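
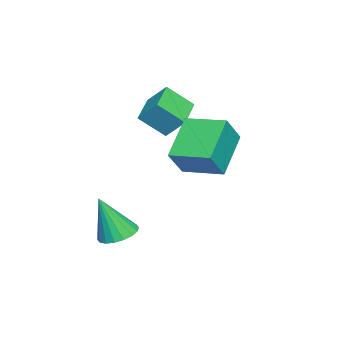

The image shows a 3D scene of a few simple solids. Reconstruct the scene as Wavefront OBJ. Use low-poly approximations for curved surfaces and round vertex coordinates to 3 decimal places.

v 2.908 2.843 -0.629
v 1.262 2.958 0.589
v 3.182 4.517 -0.418
v 1.536 4.633 0.8
v 3.724 2.567 0.5
v 2.078 2.683 1.718
v 3.998 4.242 0.711
v 2.352 4.357 1.929
v 3.796 0.658 -3.77
v 4.2 1.346 -3.579
v 4.044 0.002 -1.93
v 3.853 1.431 -3.502
v 3.496 1.363 -3.478
v 3.197 1.156 -3.512
v 3.018 0.85 -3.597
v 2.992 0.506 -3.716
v 3.126 0.192 -3.846
v 3.392 -0.029 -3.961
v 3.739 -0.115 -4.038
v 4.096 -0.047 -4.062
v 4.395 0.161 -4.028
v 4.574 0.467 -3.943
v 4.6 0.811 -3.824
v 4.466 1.125 -3.694
v -0.63 0.304 1.308
v -0.495 1.119 2.164
v -0.929 1.317 0.389
v -0.794 2.133 1.246
v 0.874 0.427 0.954
v 1.009 1.243 1.811
v 0.575 1.441 0.036
v 0.71 2.256 0.892
f 2 4 1
f 5 2 1
f 1 4 3
f 3 5 1
f 2 8 4
f 6 2 5
f 6 8 2
f 4 8 3
f 7 5 3
f 3 8 7
f 7 6 5
f 8 6 7
f 10 9 12
f 10 12 11
f 12 9 13
f 12 13 11
f 13 9 14
f 13 14 11
f 14 9 15
f 14 15 11
f 15 9 16
f 15 16 11
f 16 9 17
f 16 17 11
f 17 9 18
f 17 18 11
f 18 9 19
f 18 19 11
f 19 9 20
f 19 20 11
f 20 9 21
f 20 21 11
f 21 9 22
f 21 22 11
f 22 9 23
f 22 23 11
f 23 9 24
f 23 24 11
f 24 9 10
f 24 10 11
f 26 28 25
f 29 26 25
f 25 28 27
f 27 29 25
f 26 32 28
f 30 26 29
f 30 32 26
f 28 32 27
f 31 29 27
f 27 32 31
f 31 30 29
f 32 30 31



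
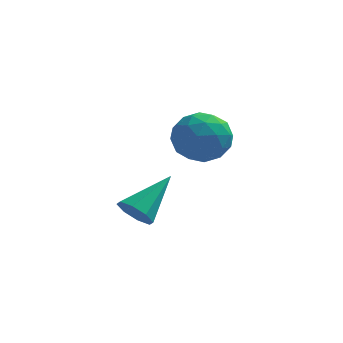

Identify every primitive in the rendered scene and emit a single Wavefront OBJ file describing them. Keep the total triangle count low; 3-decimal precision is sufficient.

v -2.793 2.761 2.002
v -2.073 3.649 1.643
v -1.347 1.491 1.757
v -0.627 2.379 1.398
v -0.982 2.32 2.541
v -1.876 3.105 2.693
v -1.544 2.035 0.707
v -2.438 2.82 0.859
v -1.301 3.201 0.843
v -0.954 3.377 1.977
v -2.466 1.763 1.423
v -2.119 1.939 2.557
v -2.56 3.316 1.844
v -0.86 1.824 1.556
v -1.069 1.789 2.228
v -0.646 2.311 2.017
v -2.444 2.996 2.461
v -2.021 3.519 2.25
v -1.38 2.738 2.778
v -1.399 1.621 1.15
v -0.976 2.144 0.939
v -2.774 2.829 1.383
v -2.351 3.351 1.172
v -2.04 2.402 0.622
v -1.683 3.575 1.163
v -0.833 2.829 1.019
v -1.372 2.626 0.613
v -1.897 3.088 0.702
v -1.479 3.679 1.829
v -0.629 2.932 1.685
v -0.838 2.898 2.357
v -1.363 3.359 2.446
v -1.025 3.415 1.359
v -2.791 2.208 1.715
v -1.941 1.461 1.571
v -2.057 1.781 0.954
v -2.582 2.242 1.043
v -2.587 2.311 2.381
v -1.737 1.565 2.237
v -1.523 2.052 2.698
v -2.048 2.514 2.787
v -2.395 1.725 2.041
v -3.395 -1.639 -0.076
v -2.711 -1.933 -0.308
v -2.385 -0.201 1.076
v -2.91 -1.502 -0.671
v -3.393 -1.152 -0.685
v -3.877 -1.086 -0.342
v -4.079 -1.345 0.157
v -3.88 -1.775 0.52
v -3.397 -2.125 0.534
v -2.912 -2.191 0.191
f 1 38 17
f 38 12 41
f 17 41 6
f 38 41 17
f 1 17 13
f 17 6 18
f 13 18 2
f 17 18 13
f 1 13 22
f 13 2 23
f 22 23 8
f 13 23 22
f 1 22 34
f 22 8 37
f 34 37 11
f 22 37 34
f 1 34 38
f 34 11 42
f 38 42 12
f 34 42 38
f 2 18 29
f 18 6 32
f 29 32 10
f 18 32 29
f 6 41 19
f 41 12 40
f 19 40 5
f 41 40 19
f 12 42 39
f 42 11 35
f 39 35 3
f 42 35 39
f 11 37 36
f 37 8 24
f 36 24 7
f 37 24 36
f 8 23 28
f 23 2 25
f 28 25 9
f 23 25 28
f 4 30 16
f 30 10 31
f 16 31 5
f 30 31 16
f 4 16 14
f 16 5 15
f 14 15 3
f 16 15 14
f 4 14 21
f 14 3 20
f 21 20 7
f 14 20 21
f 4 21 26
f 21 7 27
f 26 27 9
f 21 27 26
f 4 26 30
f 26 9 33
f 30 33 10
f 26 33 30
f 5 31 19
f 31 10 32
f 19 32 6
f 31 32 19
f 3 15 39
f 15 5 40
f 39 40 12
f 15 40 39
f 7 20 36
f 20 3 35
f 36 35 11
f 20 35 36
f 9 27 28
f 27 7 24
f 28 24 8
f 27 24 28
f 10 33 29
f 33 9 25
f 29 25 2
f 33 25 29
f 44 43 46
f 44 46 45
f 46 43 47
f 46 47 45
f 47 43 48
f 47 48 45
f 48 43 49
f 48 49 45
f 49 43 50
f 49 50 45
f 50 43 51
f 50 51 45
f 51 43 52
f 51 52 45
f 52 43 44
f 52 44 45



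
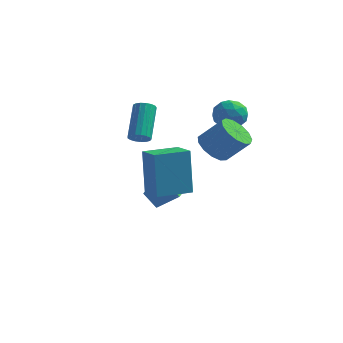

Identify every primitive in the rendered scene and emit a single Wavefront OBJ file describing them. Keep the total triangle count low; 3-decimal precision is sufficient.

v -0.388 -4.413 -1.182
v -0.637 -4.111 0.973
v -1.237 -3.725 -1.377
v -1.486 -3.424 0.778
v 0.626 -3.176 -1.238
v 0.377 -2.875 0.917
v -0.223 -2.489 -1.433
v -0.472 -2.187 0.722
v -0.072 1.877 0.922
v 0.738 1.961 1.023
v -0.078 0.879 1.797
v 0.732 0.963 1.898
v 0.222 1.544 2.172
v 0.226 2.161 1.632
v 0.434 0.679 1.188
v 0.438 1.296 0.648
v 1.05 1.22 1.187
v 0.92 1.755 1.795
v -0.26 1.085 1.025
v -0.39 1.62 1.633
v 0.333 2.006 0.896
v 0.327 0.834 1.924
v 0.027 1.175 2.086
v 0.503 1.224 2.145
v 0.033 2.124 1.253
v 0.508 2.173 1.313
v 0.206 1.928 1.988
v 0.152 0.667 1.507
v 0.627 0.716 1.567
v 0.157 1.616 0.675
v 0.633 1.665 0.734
v 0.454 0.912 0.832
v 0.993 1.62 1.051
v 0.99 1.034 1.566
v 0.815 0.867 1.149
v 0.817 1.23 0.831
v 0.916 1.935 1.409
v 0.913 1.348 1.923
v 0.613 1.69 2.085
v 0.615 2.052 1.767
v 1.1 1.5 1.506
v -0.253 1.492 0.897
v -0.256 0.905 1.411
v 0.045 0.788 1.053
v 0.047 1.15 0.735
v -0.33 1.806 1.254
v -0.333 1.22 1.769
v -0.157 1.61 1.989
v -0.155 1.973 1.671
v -0.44 1.34 1.314
v -2.495 0.116 -4.111
v -3.076 0.045 -3.337
v -2.84 2.003 -4.195
v -3.421 1.932 -3.421
v -1.519 0.328 -3.359
v -2.1 0.257 -2.585
v -1.864 2.215 -3.443
v -2.445 2.144 -2.669
v 0.669 -1.245 0.521
v 1.208 -1.741 0.091
v 2.191 -1.572 1.13
v 1.651 -1.075 1.559
v 1.289 -1.294 -0.058
v 2.272 -1.124 0.98
v 1.173 -0.83 -0.024
v 2.156 -0.661 1.015
v 0.896 -0.498 0.183
v 1.879 -0.329 1.222
v 0.548 -0.404 0.498
v 1.531 -0.234 1.536
v 0.237 -0.576 0.82
v 1.22 -0.406 1.858
v 0.064 -0.96 1.046
v 1.047 -0.791 2.085
v 0.083 -1.435 1.106
v 1.066 -1.266 2.145
v 0.287 -1.85 0.98
v 1.27 -1.68 2.019
v 0.613 -2.072 0.708
v 1.596 -1.902 1.747
v 0.956 -2.032 0.377
v 1.939 -1.862 1.415
v -3.635 0.867 -0.449
v -3.416 0.554 -0.096
v -3.765 1.86 1.281
v -3.985 2.173 0.929
v -3.226 0.692 -0.179
v -3.576 1.999 1.198
v -3.131 0.87 -0.324
v -3.48 2.177 1.053
v -3.15 1.048 -0.497
v -3.5 2.354 0.88
v -3.281 1.184 -0.66
v -3.631 2.49 0.718
v -3.493 1.247 -0.773
v -3.843 2.554 0.604
v -3.738 1.223 -0.813
v -4.087 2.53 0.564
v -3.959 1.118 -0.769
v -4.308 2.424 0.608
v -4.106 0.955 -0.651
v -4.455 2.261 0.726
v -4.145 0.772 -0.488
v -4.494 2.078 0.89
v -4.067 0.61 -0.315
v -4.417 1.917 1.062
v -3.891 0.508 -0.173
v -4.24 1.814 1.204
v -3.656 0.487 -0.094
v -4.005 1.794 1.283
f 2 4 1
f 5 2 1
f 1 4 3
f 3 5 1
f 2 8 4
f 6 2 5
f 6 8 2
f 4 8 3
f 7 5 3
f 3 8 7
f 7 6 5
f 8 6 7
f 9 46 25
f 46 20 49
f 25 49 14
f 46 49 25
f 9 25 21
f 25 14 26
f 21 26 10
f 25 26 21
f 9 21 30
f 21 10 31
f 30 31 16
f 21 31 30
f 9 30 42
f 30 16 45
f 42 45 19
f 30 45 42
f 9 42 46
f 42 19 50
f 46 50 20
f 42 50 46
f 10 26 37
f 26 14 40
f 37 40 18
f 26 40 37
f 14 49 27
f 49 20 48
f 27 48 13
f 49 48 27
f 20 50 47
f 50 19 43
f 47 43 11
f 50 43 47
f 19 45 44
f 45 16 32
f 44 32 15
f 45 32 44
f 16 31 36
f 31 10 33
f 36 33 17
f 31 33 36
f 12 38 24
f 38 18 39
f 24 39 13
f 38 39 24
f 12 24 22
f 24 13 23
f 22 23 11
f 24 23 22
f 12 22 29
f 22 11 28
f 29 28 15
f 22 28 29
f 12 29 34
f 29 15 35
f 34 35 17
f 29 35 34
f 12 34 38
f 34 17 41
f 38 41 18
f 34 41 38
f 13 39 27
f 39 18 40
f 27 40 14
f 39 40 27
f 11 23 47
f 23 13 48
f 47 48 20
f 23 48 47
f 15 28 44
f 28 11 43
f 44 43 19
f 28 43 44
f 17 35 36
f 35 15 32
f 36 32 16
f 35 32 36
f 18 41 37
f 41 17 33
f 37 33 10
f 41 33 37
f 52 54 51
f 55 52 51
f 51 54 53
f 53 55 51
f 52 58 54
f 56 52 55
f 56 58 52
f 54 58 53
f 57 55 53
f 53 58 57
f 57 56 55
f 58 56 57
f 60 59 63
f 60 63 61
f 61 63 64
f 61 64 62
f 63 59 65
f 63 65 64
f 64 65 66
f 64 66 62
f 65 59 67
f 65 67 66
f 66 67 68
f 66 68 62
f 67 59 69
f 67 69 68
f 68 69 70
f 68 70 62
f 69 59 71
f 69 71 70
f 70 71 72
f 70 72 62
f 71 59 73
f 71 73 72
f 72 73 74
f 72 74 62
f 73 59 75
f 73 75 74
f 74 75 76
f 74 76 62
f 75 59 77
f 75 77 76
f 76 77 78
f 76 78 62
f 77 59 79
f 77 79 78
f 78 79 80
f 78 80 62
f 79 59 81
f 79 81 80
f 80 81 82
f 80 82 62
f 81 59 60
f 81 60 82
f 82 60 61
f 82 61 62
f 84 83 87
f 84 87 85
f 85 87 88
f 85 88 86
f 87 83 89
f 87 89 88
f 88 89 90
f 88 90 86
f 89 83 91
f 89 91 90
f 90 91 92
f 90 92 86
f 91 83 93
f 91 93 92
f 92 93 94
f 92 94 86
f 93 83 95
f 93 95 94
f 94 95 96
f 94 96 86
f 95 83 97
f 95 97 96
f 96 97 98
f 96 98 86
f 97 83 99
f 97 99 98
f 98 99 100
f 98 100 86
f 99 83 101
f 99 101 100
f 100 101 102
f 100 102 86
f 101 83 103
f 101 103 102
f 102 103 104
f 102 104 86
f 103 83 105
f 103 105 104
f 104 105 106
f 104 106 86
f 105 83 107
f 105 107 106
f 106 107 108
f 106 108 86
f 107 83 109
f 107 109 108
f 108 109 110
f 108 110 86
f 109 83 84
f 109 84 110
f 110 84 85
f 110 85 86



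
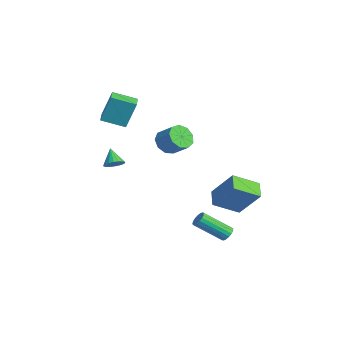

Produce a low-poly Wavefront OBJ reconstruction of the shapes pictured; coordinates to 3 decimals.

v 2.128 3.437 -3.624
v 2.412 3.132 -3.9
v 1.956 1.617 -2.692
v 1.672 1.923 -2.416
v 2.563 3.217 -3.735
v 2.107 1.703 -2.527
v 2.615 3.353 -3.545
v 2.158 1.839 -2.337
v 2.555 3.509 -3.373
v 2.098 1.994 -2.165
v 2.397 3.647 -3.259
v 1.941 2.133 -2.051
v 2.178 3.738 -3.228
v 1.721 2.224 -2.02
v 1.947 3.76 -3.288
v 1.491 2.246 -2.08
v 1.758 3.708 -3.425
v 1.301 2.193 -2.217
v 1.654 3.593 -3.607
v 1.197 2.079 -2.399
v 1.658 3.443 -3.794
v 1.201 1.929 -2.586
v 1.77 3.292 -3.941
v 1.314 1.778 -2.733
v 1.964 3.174 -4.016
v 1.508 1.66 -2.808
v 2.196 3.116 -4.001
v 1.739 1.602 -2.793
v -4.475 -1.637 3.316
v -4.374 -1.038 4.989
v -3.987 -0.331 2.819
v -3.886 0.268 4.492
v -3.354 -2.028 3.388
v -3.253 -1.429 5.061
v -2.866 -0.722 2.891
v -2.765 -0.123 4.564
v 1.194 2.831 -0.732
v 2.204 3.66 0.86
v 1.24 4.344 -1.549
v 2.25 5.173 0.043
v 2.17 2.547 -1.203
v 3.18 3.376 0.389
v 2.216 4.06 -2.02
v 3.226 4.889 -0.428
v -1.793 -1.709 0.666
v -1.34 -1.599 1.059
v -2.547 -1.711 1.534
v -1.421 -1.349 0.989
v -1.576 -1.171 0.855
v -1.774 -1.099 0.684
v -1.976 -1.149 0.509
v -2.141 -1.309 0.365
v -2.238 -1.548 0.28
v -2.246 -1.819 0.272
v -2.165 -2.069 0.342
v -2.01 -2.247 0.476
v -1.812 -2.318 0.648
v -1.61 -2.269 0.823
v -1.445 -2.109 0.967
v -1.349 -1.87 1.051
v -2.705 1.586 1.467
v -2.252 1.812 0.772
v -1.382 2.361 1.518
v -1.835 2.134 2.213
v -2.636 2.236 0.909
v -1.767 2.785 1.654
v -3.053 2.356 1.307
v -2.183 2.904 2.052
v -3.306 2.115 1.78
v -2.437 2.663 2.525
v -3.279 1.626 2.106
v -2.409 2.175 2.852
v -2.982 1.119 2.134
v -2.113 1.668 2.88
v -2.556 0.83 1.85
v -1.686 1.379 2.595
v -2.199 0.895 1.386
v -1.33 1.443 2.132
v -2.079 1.283 0.961
v -1.21 1.831 1.706
f 2 1 5
f 2 5 3
f 3 5 6
f 3 6 4
f 5 1 7
f 5 7 6
f 6 7 8
f 6 8 4
f 7 1 9
f 7 9 8
f 8 9 10
f 8 10 4
f 9 1 11
f 9 11 10
f 10 11 12
f 10 12 4
f 11 1 13
f 11 13 12
f 12 13 14
f 12 14 4
f 13 1 15
f 13 15 14
f 14 15 16
f 14 16 4
f 15 1 17
f 15 17 16
f 16 17 18
f 16 18 4
f 17 1 19
f 17 19 18
f 18 19 20
f 18 20 4
f 19 1 21
f 19 21 20
f 20 21 22
f 20 22 4
f 21 1 23
f 21 23 22
f 22 23 24
f 22 24 4
f 23 1 25
f 23 25 24
f 24 25 26
f 24 26 4
f 25 1 27
f 25 27 26
f 26 27 28
f 26 28 4
f 27 1 2
f 27 2 28
f 28 2 3
f 28 3 4
f 30 32 29
f 33 30 29
f 29 32 31
f 31 33 29
f 30 36 32
f 34 30 33
f 34 36 30
f 32 36 31
f 35 33 31
f 31 36 35
f 35 34 33
f 36 34 35
f 38 40 37
f 41 38 37
f 37 40 39
f 39 41 37
f 38 44 40
f 42 38 41
f 42 44 38
f 40 44 39
f 43 41 39
f 39 44 43
f 43 42 41
f 44 42 43
f 46 45 48
f 46 48 47
f 48 45 49
f 48 49 47
f 49 45 50
f 49 50 47
f 50 45 51
f 50 51 47
f 51 45 52
f 51 52 47
f 52 45 53
f 52 53 47
f 53 45 54
f 53 54 47
f 54 45 55
f 54 55 47
f 55 45 56
f 55 56 47
f 56 45 57
f 56 57 47
f 57 45 58
f 57 58 47
f 58 45 59
f 58 59 47
f 59 45 60
f 59 60 47
f 60 45 46
f 60 46 47
f 62 61 65
f 62 65 63
f 63 65 66
f 63 66 64
f 65 61 67
f 65 67 66
f 66 67 68
f 66 68 64
f 67 61 69
f 67 69 68
f 68 69 70
f 68 70 64
f 69 61 71
f 69 71 70
f 70 71 72
f 70 72 64
f 71 61 73
f 71 73 72
f 72 73 74
f 72 74 64
f 73 61 75
f 73 75 74
f 74 75 76
f 74 76 64
f 75 61 77
f 75 77 76
f 76 77 78
f 76 78 64
f 77 61 79
f 77 79 78
f 78 79 80
f 78 80 64
f 79 61 62
f 79 62 80
f 80 62 63
f 80 63 64



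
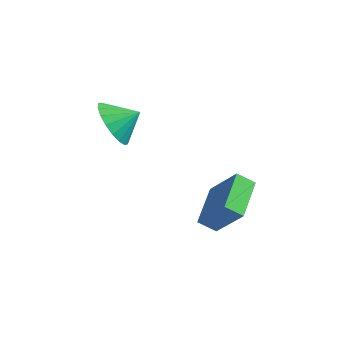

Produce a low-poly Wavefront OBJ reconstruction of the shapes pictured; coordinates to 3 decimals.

v 0.795 -0.616 -2.239
v 0.257 -1.004 -1.775
v 0.157 0.964 -1.658
v -0.381 0.575 -1.193
v 1.961 -0.635 -0.907
v 1.423 -1.024 -0.442
v 1.323 0.944 -0.325
v 0.785 0.556 0.139
v -2.617 -2.07 2.698
v -2.019 -2.009 1.862
v -1.923 -1.43 3.242
v -2.304 -1.654 1.809
v -2.652 -1.382 1.932
v -2.992 -1.246 2.207
v -3.259 -1.273 2.579
v -3.398 -1.458 2.975
v -3.383 -1.764 3.316
v -3.216 -2.131 3.534
v -2.93 -2.486 3.587
v -2.583 -2.758 3.463
v -2.242 -2.894 3.189
v -1.976 -2.867 2.816
v -1.836 -2.682 2.421
v -1.852 -2.376 2.08
f 2 4 1
f 5 2 1
f 1 4 3
f 3 5 1
f 2 8 4
f 6 2 5
f 6 8 2
f 4 8 3
f 7 5 3
f 3 8 7
f 7 6 5
f 8 6 7
f 10 9 12
f 10 12 11
f 12 9 13
f 12 13 11
f 13 9 14
f 13 14 11
f 14 9 15
f 14 15 11
f 15 9 16
f 15 16 11
f 16 9 17
f 16 17 11
f 17 9 18
f 17 18 11
f 18 9 19
f 18 19 11
f 19 9 20
f 19 20 11
f 20 9 21
f 20 21 11
f 21 9 22
f 21 22 11
f 22 9 23
f 22 23 11
f 23 9 24
f 23 24 11
f 24 9 10
f 24 10 11



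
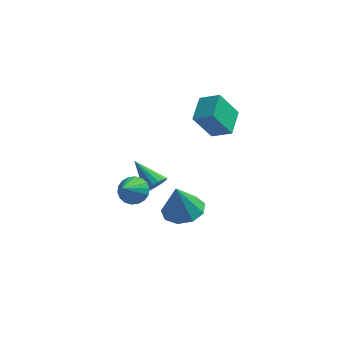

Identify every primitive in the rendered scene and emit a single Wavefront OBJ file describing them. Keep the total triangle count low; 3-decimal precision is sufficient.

v -1.731 1.2 -2.476
v -1.253 1.648 -2.293
v -2.909 2.08 -1.544
v -1.376 1.772 -2.568
v -1.581 1.766 -2.821
v -1.82 1.63 -2.994
v -2.039 1.396 -3.05
v -2.187 1.116 -2.973
v -2.231 0.856 -2.783
v -2.161 0.675 -2.522
v -1.992 0.613 -2.25
v -1.763 0.687 -2.031
v -1.527 0.877 -1.913
v -1.338 1.142 -1.924
v -1.239 1.42 -2.061
v 0.155 -2.585 -0.748
v 0.719 -3.434 -0.778
v -0.135 -2.835 0.908
v 1.122 -2.885 -0.625
v 1.072 -2.196 -0.529
v 0.593 -1.688 -0.536
v -0.091 -1.601 -0.643
v -0.66 -1.974 -0.798
v -0.848 -2.633 -0.93
v -0.566 -3.269 -0.977
v 0.053 -3.586 -0.917
v -2.306 -1.487 -0.657
v -1.968 -1.065 -0.11
v -2.614 -2.633 0.417
v -2.295 -0.962 -0.094
v -2.624 -0.964 -0.19
v -2.89 -1.069 -0.378
v -3.041 -1.258 -0.622
v -3.046 -1.491 -0.873
v -2.904 -1.724 -1.08
v -2.645 -1.91 -1.205
v -2.318 -2.012 -1.22
v -1.989 -2.011 -1.124
v -1.723 -1.905 -0.936
v -1.572 -1.717 -0.692
v -1.567 -1.483 -0.442
v -1.709 -1.25 -0.234
v -0.178 2.35 1.656
v 0.813 2.098 2.183
v -0.054 3.767 2.098
v 0.937 3.516 2.625
v 0.683 2.724 0.215
v 1.674 2.473 0.742
v 0.807 4.142 0.657
v 1.798 3.89 1.184
f 2 1 4
f 2 4 3
f 4 1 5
f 4 5 3
f 5 1 6
f 5 6 3
f 6 1 7
f 6 7 3
f 7 1 8
f 7 8 3
f 8 1 9
f 8 9 3
f 9 1 10
f 9 10 3
f 10 1 11
f 10 11 3
f 11 1 12
f 11 12 3
f 12 1 13
f 12 13 3
f 13 1 14
f 13 14 3
f 14 1 15
f 14 15 3
f 15 1 2
f 15 2 3
f 17 16 19
f 17 19 18
f 19 16 20
f 19 20 18
f 20 16 21
f 20 21 18
f 21 16 22
f 21 22 18
f 22 16 23
f 22 23 18
f 23 16 24
f 23 24 18
f 24 16 25
f 24 25 18
f 25 16 26
f 25 26 18
f 26 16 17
f 26 17 18
f 28 27 30
f 28 30 29
f 30 27 31
f 30 31 29
f 31 27 32
f 31 32 29
f 32 27 33
f 32 33 29
f 33 27 34
f 33 34 29
f 34 27 35
f 34 35 29
f 35 27 36
f 35 36 29
f 36 27 37
f 36 37 29
f 37 27 38
f 37 38 29
f 38 27 39
f 38 39 29
f 39 27 40
f 39 40 29
f 40 27 41
f 40 41 29
f 41 27 42
f 41 42 29
f 42 27 28
f 42 28 29
f 44 46 43
f 47 44 43
f 43 46 45
f 45 47 43
f 44 50 46
f 48 44 47
f 48 50 44
f 46 50 45
f 49 47 45
f 45 50 49
f 49 48 47
f 50 48 49



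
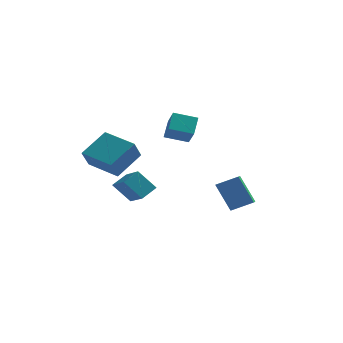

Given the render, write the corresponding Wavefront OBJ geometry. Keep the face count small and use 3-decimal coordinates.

v -3.835 1.919 -3.615
v -3.383 2.561 -3.175
v -3.03 1.98 -4.529
v -2.578 2.622 -4.089
v -3.002 0.878 -2.951
v -2.55 1.52 -2.511
v -2.197 0.939 -3.865
v -1.745 1.581 -3.425
v -2.155 -2.746 -1.158
v -2.256 -3.349 -0.329
v -3.596 -2.093 -0.858
v -3.696 -2.695 -0.029
v -1.484 -1.665 -0.291
v -1.584 -2.267 0.538
v -2.924 -1.011 0.009
v -3.025 -1.614 0.838
v 1.407 -0.318 -2.174
v 1.503 -1.066 -1.906
v 2.303 -0.042 -1.725
v 2.4 -0.789 -1.458
v 2.14 -0.671 -3.422
v 2.237 -1.418 -3.155
v 3.037 -0.394 -2.974
v 3.133 -1.142 -2.706
v -0.768 -0.772 0.483
v -0.775 -0.046 1.142
v 0.226 -0.5 0.194
v 0.219 0.225 0.853
v -0.379 -1.425 1.207
v -0.386 -0.7 1.866
v 0.615 -1.154 0.918
v 0.608 -0.428 1.577
f 2 4 1
f 5 2 1
f 1 4 3
f 3 5 1
f 2 8 4
f 6 2 5
f 6 8 2
f 4 8 3
f 7 5 3
f 3 8 7
f 7 6 5
f 8 6 7
f 10 12 9
f 13 10 9
f 9 12 11
f 11 13 9
f 10 16 12
f 14 10 13
f 14 16 10
f 12 16 11
f 15 13 11
f 11 16 15
f 15 14 13
f 16 14 15
f 18 20 17
f 21 18 17
f 17 20 19
f 19 21 17
f 18 24 20
f 22 18 21
f 22 24 18
f 20 24 19
f 23 21 19
f 19 24 23
f 23 22 21
f 24 22 23
f 26 28 25
f 29 26 25
f 25 28 27
f 27 29 25
f 26 32 28
f 30 26 29
f 30 32 26
f 28 32 27
f 31 29 27
f 27 32 31
f 31 30 29
f 32 30 31



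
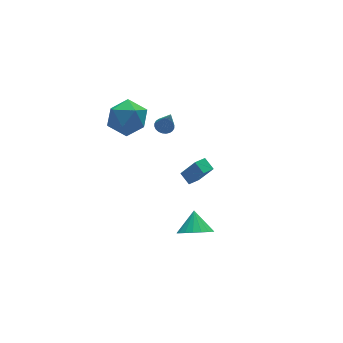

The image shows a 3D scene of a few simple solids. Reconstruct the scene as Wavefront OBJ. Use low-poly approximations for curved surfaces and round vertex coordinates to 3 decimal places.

v 1.333 3.283 -4.232
v 1.177 4.003 -3.809
v 2.085 3.553 -4.415
v 1.929 4.274 -3.992
v 1.891 2.626 -2.908
v 1.735 3.347 -2.485
v 2.643 2.897 -3.091
v 2.487 3.617 -2.668
v -0.363 -0.737 -4.165
v 0.576 -0.792 -4.502
v 0.023 0.177 -3.235
v 0.401 -0.466 -4.75
v 0.075 -0.194 -4.881
v -0.339 -0.029 -4.871
v -0.757 -0.005 -4.721
v -1.097 -0.126 -4.461
v -1.292 -0.367 -4.142
v -1.303 -0.682 -3.828
v -1.128 -1.008 -3.58
v -0.801 -1.28 -3.449
v -0.388 -1.445 -3.459
v 0.03 -1.469 -3.609
v 0.371 -1.348 -3.869
v 0.566 -1.107 -4.188
v -0.613 2.38 2.52
v -0.338 1.959 2.324
v -0.567 1.72 4
v -0.181 2.089 2.377
v -0.09 2.264 2.452
v -0.079 2.456 2.538
v -0.149 2.637 2.62
v -0.29 2.778 2.688
v -0.48 2.859 2.73
v -0.69 2.867 2.74
v -0.889 2.8 2.717
v -1.046 2.67 2.664
v -1.137 2.495 2.589
v -1.148 2.303 2.503
v -1.078 2.122 2.421
v -0.937 1.981 2.353
v -0.747 1.9 2.311
v -0.536 1.892 2.301
v -3.331 3.643 2.639
v -2.675 4.581 3.061
v -1.765 2.459 2.839
v -1.109 3.397 3.261
v -2.017 2.937 3.932
v -2.985 3.669 3.809
v -1.455 3.371 2.091
v -2.423 4.103 1.968
v -1.516 4.413 2.722
v -1.864 4.145 3.86
v -2.576 2.895 2.04
v -2.924 2.627 3.178
f 2 4 1
f 5 2 1
f 1 4 3
f 3 5 1
f 2 8 4
f 6 2 5
f 6 8 2
f 4 8 3
f 7 5 3
f 3 8 7
f 7 6 5
f 8 6 7
f 10 9 12
f 10 12 11
f 12 9 13
f 12 13 11
f 13 9 14
f 13 14 11
f 14 9 15
f 14 15 11
f 15 9 16
f 15 16 11
f 16 9 17
f 16 17 11
f 17 9 18
f 17 18 11
f 18 9 19
f 18 19 11
f 19 9 20
f 19 20 11
f 20 9 21
f 20 21 11
f 21 9 22
f 21 22 11
f 22 9 23
f 22 23 11
f 23 9 24
f 23 24 11
f 24 9 10
f 24 10 11
f 26 25 28
f 26 28 27
f 28 25 29
f 28 29 27
f 29 25 30
f 29 30 27
f 30 25 31
f 30 31 27
f 31 25 32
f 31 32 27
f 32 25 33
f 32 33 27
f 33 25 34
f 33 34 27
f 34 25 35
f 34 35 27
f 35 25 36
f 35 36 27
f 36 25 37
f 36 37 27
f 37 25 38
f 37 38 27
f 38 25 39
f 38 39 27
f 39 25 40
f 39 40 27
f 40 25 41
f 40 41 27
f 41 25 42
f 41 42 27
f 42 25 26
f 42 26 27
f 43 54 48
f 43 48 44
f 43 44 50
f 43 50 53
f 43 53 54
f 44 48 52
f 48 54 47
f 54 53 45
f 53 50 49
f 50 44 51
f 46 52 47
f 46 47 45
f 46 45 49
f 46 49 51
f 46 51 52
f 47 52 48
f 45 47 54
f 49 45 53
f 51 49 50
f 52 51 44



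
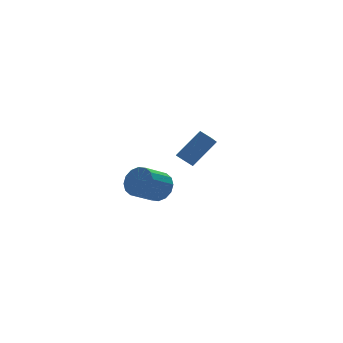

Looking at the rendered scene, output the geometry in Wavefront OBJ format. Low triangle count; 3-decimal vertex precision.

v -3.003 -1.644 2.464
v -2.672 -1.098 3.14
v -4.005 -1.39 4.031
v -4.337 -1.936 3.356
v -2.926 -0.804 2.856
v -4.259 -1.096 3.747
v -3.201 -0.735 2.467
v -4.534 -1.027 3.358
v -3.423 -0.91 2.077
v -4.756 -1.202 2.968
v -3.533 -1.281 1.791
v -4.866 -1.574 2.682
v -3.501 -1.75 1.686
v -4.834 -2.042 2.577
v -3.335 -2.19 1.789
v -4.668 -2.482 2.68
v -3.081 -2.484 2.073
v -4.414 -2.776 2.964
v -2.806 -2.553 2.462
v -4.139 -2.845 3.353
v -2.584 -2.378 2.852
v -3.917 -2.67 3.743
v -2.474 -2.006 3.138
v -3.807 -2.299 4.029
v -2.506 -1.538 3.243
v -3.839 -1.83 4.134
v 2.321 4.025 -0.108
v 1.52 3.233 0.741
v 1.997 4.704 0.22
v 1.196 3.912 1.068
v 3.844 4.048 1.352
v 3.043 3.256 2.2
v 3.52 4.727 1.679
v 2.719 3.935 2.528
f 2 1 5
f 2 5 3
f 3 5 6
f 3 6 4
f 5 1 7
f 5 7 6
f 6 7 8
f 6 8 4
f 7 1 9
f 7 9 8
f 8 9 10
f 8 10 4
f 9 1 11
f 9 11 10
f 10 11 12
f 10 12 4
f 11 1 13
f 11 13 12
f 12 13 14
f 12 14 4
f 13 1 15
f 13 15 14
f 14 15 16
f 14 16 4
f 15 1 17
f 15 17 16
f 16 17 18
f 16 18 4
f 17 1 19
f 17 19 18
f 18 19 20
f 18 20 4
f 19 1 21
f 19 21 20
f 20 21 22
f 20 22 4
f 21 1 23
f 21 23 22
f 22 23 24
f 22 24 4
f 23 1 25
f 23 25 24
f 24 25 26
f 24 26 4
f 25 1 2
f 25 2 26
f 26 2 3
f 26 3 4
f 28 30 27
f 31 28 27
f 27 30 29
f 29 31 27
f 28 34 30
f 32 28 31
f 32 34 28
f 30 34 29
f 33 31 29
f 29 34 33
f 33 32 31
f 34 32 33



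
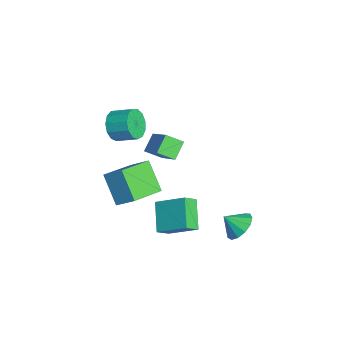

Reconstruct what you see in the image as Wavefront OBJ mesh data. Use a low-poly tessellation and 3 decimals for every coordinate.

v -3.456 -1.37 -0.547
v -3.65 -2.25 -0.048
v -1.794 -0.961 0.82
v -1.989 -1.84 1.319
v -2.751 -1.92 -1.239
v -2.946 -2.799 -0.74
v -1.09 -1.51 0.128
v -1.284 -2.39 0.627
v 1.592 1.265 -3.134
v 2.459 1.023 -3.147
v 1.388 0.495 -2.406
v 2.414 1.377 -2.786
v 2.109 1.695 -2.536
v 1.639 1.876 -2.475
v 1.155 1.864 -2.624
v 0.809 1.661 -2.935
v 0.712 1.333 -3.309
v 0.894 0.983 -3.628
v 1.298 0.723 -3.79
v 1.796 0.635 -3.744
v 2.228 0.747 -3.504
v 0.814 -2.733 -3.758
v -0.625 -2.594 -2.737
v 0.441 -2.082 -4.372
v -0.998 -1.942 -3.351
v 1.618 -1.378 -2.809
v 0.179 -1.238 -1.788
v 1.245 -0.726 -3.423
v -0.194 -0.587 -2.402
v -1.673 -4.427 -3.762
v -2.936 -4.89 -2.378
v -2.893 -2.877 -4.357
v -4.156 -3.34 -2.973
v -1.024 -3.58 -2.887
v -2.287 -4.043 -1.503
v -2.244 -2.03 -3.482
v -3.507 -2.493 -2.098
v -1.792 -4.368 2.608
v -1.166 -4.391 1.975
v -0.642 -3.414 2.46
v -1.268 -3.392 3.092
v -1.537 -4.103 1.797
v -1.012 -3.127 2.282
v -1.988 -3.9 1.876
v -1.463 -2.923 2.361
v -2.378 -3.845 2.188
v -1.853 -2.869 2.673
v -2.581 -3.957 2.632
v -2.056 -2.98 3.117
v -2.534 -4.199 3.069
v -2.009 -3.222 3.554
v -2.252 -4.495 3.359
v -1.727 -3.518 3.844
v -1.824 -4.75 3.411
v -1.299 -3.774 3.896
v -1.386 -4.885 3.207
v -0.861 -3.908 3.692
v -1.077 -4.855 2.813
v -0.552 -3.879 3.298
v -0.995 -4.671 2.354
v -0.47 -3.695 2.839
f 2 4 1
f 5 2 1
f 1 4 3
f 3 5 1
f 2 8 4
f 6 2 5
f 6 8 2
f 4 8 3
f 7 5 3
f 3 8 7
f 7 6 5
f 8 6 7
f 10 9 12
f 10 12 11
f 12 9 13
f 12 13 11
f 13 9 14
f 13 14 11
f 14 9 15
f 14 15 11
f 15 9 16
f 15 16 11
f 16 9 17
f 16 17 11
f 17 9 18
f 17 18 11
f 18 9 19
f 18 19 11
f 19 9 20
f 19 20 11
f 20 9 21
f 20 21 11
f 21 9 10
f 21 10 11
f 23 25 22
f 26 23 22
f 22 25 24
f 24 26 22
f 23 29 25
f 27 23 26
f 27 29 23
f 25 29 24
f 28 26 24
f 24 29 28
f 28 27 26
f 29 27 28
f 31 33 30
f 34 31 30
f 30 33 32
f 32 34 30
f 31 37 33
f 35 31 34
f 35 37 31
f 33 37 32
f 36 34 32
f 32 37 36
f 36 35 34
f 37 35 36
f 39 38 42
f 39 42 40
f 40 42 43
f 40 43 41
f 42 38 44
f 42 44 43
f 43 44 45
f 43 45 41
f 44 38 46
f 44 46 45
f 45 46 47
f 45 47 41
f 46 38 48
f 46 48 47
f 47 48 49
f 47 49 41
f 48 38 50
f 48 50 49
f 49 50 51
f 49 51 41
f 50 38 52
f 50 52 51
f 51 52 53
f 51 53 41
f 52 38 54
f 52 54 53
f 53 54 55
f 53 55 41
f 54 38 56
f 54 56 55
f 55 56 57
f 55 57 41
f 56 38 58
f 56 58 57
f 57 58 59
f 57 59 41
f 58 38 60
f 58 60 59
f 59 60 61
f 59 61 41
f 60 38 39
f 60 39 61
f 61 39 40
f 61 40 41



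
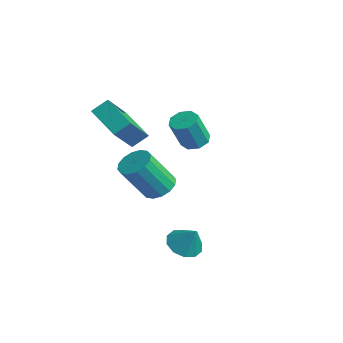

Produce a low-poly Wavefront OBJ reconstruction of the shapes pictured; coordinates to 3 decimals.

v -1.213 4.232 1.014
v -0.547 4.044 0.855
v -0.381 3.321 2.407
v -1.047 3.508 2.566
v -0.575 4.534 1.087
v -0.409 3.811 2.638
v -0.977 4.848 1.276
v -0.81 4.125 2.828
v -1.517 4.8 1.312
v -1.35 4.077 2.863
v -1.879 4.419 1.173
v -1.713 3.696 2.725
v -1.851 3.929 0.942
v -1.685 3.206 2.493
v -1.45 3.615 0.752
v -1.283 2.892 2.304
v -0.91 3.663 0.717
v -0.743 2.94 2.268
v 0.146 1.599 -0.553
v 0.649 1.009 -0.901
v 0.518 -0.169 0.905
v 0.014 0.421 1.253
v 0.923 1.288 -0.699
v 0.792 0.11 1.107
v 0.989 1.65 -0.458
v 0.857 0.472 1.348
v 0.828 1.999 -0.242
v 0.697 0.821 1.563
v 0.485 2.24 -0.11
v 0.354 1.062 1.696
v 0.051 2.31 -0.096
v -0.08 1.131 1.71
v -0.358 2.189 -0.205
v -0.489 1.011 1.601
v -0.632 1.91 -0.407
v -0.763 0.732 1.399
v -0.697 1.548 -0.648
v -0.829 0.37 1.158
v -0.537 1.199 -0.863
v -0.668 0.021 0.942
v -0.194 0.958 -0.996
v -0.325 -0.22 0.81
v 0.24 0.889 -1.01
v 0.109 -0.29 0.796
v -1.666 -0.757 3.964
v -1.51 -0.014 4.535
v -2.41 0.53 2.494
v -2.254 1.272 3.066
v 0.054 -0.572 3.254
v 0.21 0.17 3.826
v -0.69 0.714 1.785
v -0.534 1.457 2.356
v 3.368 0.992 -2.281
v 4.08 1.107 -2.749
v 4.032 1.208 -1.219
v 3.841 1.578 -2.696
v 3.421 1.826 -2.484
v 2.981 1.755 -2.194
v 2.689 1.392 -1.938
v 2.656 0.877 -1.812
v 2.896 0.405 -1.866
v 3.316 0.158 -2.078
v 3.756 0.229 -2.367
v 4.048 0.591 -2.624
f 2 1 5
f 2 5 3
f 3 5 6
f 3 6 4
f 5 1 7
f 5 7 6
f 6 7 8
f 6 8 4
f 7 1 9
f 7 9 8
f 8 9 10
f 8 10 4
f 9 1 11
f 9 11 10
f 10 11 12
f 10 12 4
f 11 1 13
f 11 13 12
f 12 13 14
f 12 14 4
f 13 1 15
f 13 15 14
f 14 15 16
f 14 16 4
f 15 1 17
f 15 17 16
f 16 17 18
f 16 18 4
f 17 1 2
f 17 2 18
f 18 2 3
f 18 3 4
f 20 19 23
f 20 23 21
f 21 23 24
f 21 24 22
f 23 19 25
f 23 25 24
f 24 25 26
f 24 26 22
f 25 19 27
f 25 27 26
f 26 27 28
f 26 28 22
f 27 19 29
f 27 29 28
f 28 29 30
f 28 30 22
f 29 19 31
f 29 31 30
f 30 31 32
f 30 32 22
f 31 19 33
f 31 33 32
f 32 33 34
f 32 34 22
f 33 19 35
f 33 35 34
f 34 35 36
f 34 36 22
f 35 19 37
f 35 37 36
f 36 37 38
f 36 38 22
f 37 19 39
f 37 39 38
f 38 39 40
f 38 40 22
f 39 19 41
f 39 41 40
f 40 41 42
f 40 42 22
f 41 19 43
f 41 43 42
f 42 43 44
f 42 44 22
f 43 19 20
f 43 20 44
f 44 20 21
f 44 21 22
f 46 48 45
f 49 46 45
f 45 48 47
f 47 49 45
f 46 52 48
f 50 46 49
f 50 52 46
f 48 52 47
f 51 49 47
f 47 52 51
f 51 50 49
f 52 50 51
f 54 53 56
f 54 56 55
f 56 53 57
f 56 57 55
f 57 53 58
f 57 58 55
f 58 53 59
f 58 59 55
f 59 53 60
f 59 60 55
f 60 53 61
f 60 61 55
f 61 53 62
f 61 62 55
f 62 53 63
f 62 63 55
f 63 53 64
f 63 64 55
f 64 53 54
f 64 54 55



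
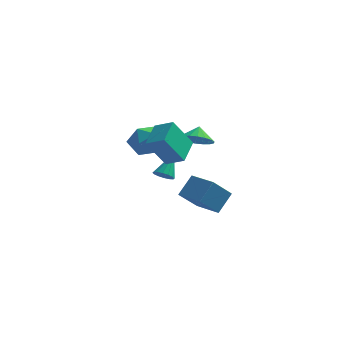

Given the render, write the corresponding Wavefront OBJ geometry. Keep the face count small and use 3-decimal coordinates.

v 1.491 2.245 -4.777
v 0.618 1.143 -3.369
v 0.043 3.238 -4.897
v -0.83 2.136 -3.488
v 2.07 3.224 -3.652
v 1.197 2.122 -2.243
v 0.622 4.217 -3.771
v -0.251 3.115 -2.363
v -1.156 -0.309 -0.726
v -0.579 -0.589 -0.623
v -0.804 0.869 0.506
v -0.522 -0.358 -0.86
v -0.636 -0.114 -1.062
v -0.888 0.079 -1.173
v -1.213 0.167 -1.165
v -1.522 0.128 -1.038
v -1.734 -0.029 -0.828
v -1.79 -0.26 -0.591
v -1.677 -0.505 -0.389
v -1.424 -0.697 -0.278
v -1.1 -0.785 -0.286
v -0.79 -0.746 -0.413
v -1.432 -3.499 3.305
v -0.353 -3.792 3.818
v -1.286 -1.897 3.914
v -0.207 -2.19 4.427
v -0.453 -2.93 1.573
v 0.626 -3.223 2.086
v -0.307 -1.328 2.182
v 0.772 -1.621 2.695
v 0.513 0.571 1.824
v 1.542 0.542 1.802
v 0.547 1.229 2.576
v 1.444 0.881 1.51
v 1.161 1.159 1.28
v 0.749 1.32 1.158
v 0.291 1.333 1.167
v -0.123 1.195 1.307
v -0.411 0.933 1.549
v -0.516 0.6 1.845
v -0.418 0.261 2.138
v -0.135 -0.017 2.368
v 0.277 -0.178 2.49
v 0.735 -0.191 2.48
v 1.149 -0.053 2.341
v 1.437 0.209 2.099
v -2.916 0.484 2.195
v -2 0.825 1.597
v -2.3 -1.265 2.143
v -1.384 -0.924 1.545
v -1.496 -0.62 2.644
v -1.876 0.46 2.677
v -2.424 -0.9 1.063
v -2.804 0.18 1.096
v -1.695 -0.031 0.898
v -1.122 0.142 1.875
v -3.178 -0.582 1.865
v -2.605 -0.409 2.842
f 2 4 1
f 5 2 1
f 1 4 3
f 3 5 1
f 2 8 4
f 6 2 5
f 6 8 2
f 4 8 3
f 7 5 3
f 3 8 7
f 7 6 5
f 8 6 7
f 10 9 12
f 10 12 11
f 12 9 13
f 12 13 11
f 13 9 14
f 13 14 11
f 14 9 15
f 14 15 11
f 15 9 16
f 15 16 11
f 16 9 17
f 16 17 11
f 17 9 18
f 17 18 11
f 18 9 19
f 18 19 11
f 19 9 20
f 19 20 11
f 20 9 21
f 20 21 11
f 21 9 22
f 21 22 11
f 22 9 10
f 22 10 11
f 24 26 23
f 27 24 23
f 23 26 25
f 25 27 23
f 24 30 26
f 28 24 27
f 28 30 24
f 26 30 25
f 29 27 25
f 25 30 29
f 29 28 27
f 30 28 29
f 32 31 34
f 32 34 33
f 34 31 35
f 34 35 33
f 35 31 36
f 35 36 33
f 36 31 37
f 36 37 33
f 37 31 38
f 37 38 33
f 38 31 39
f 38 39 33
f 39 31 40
f 39 40 33
f 40 31 41
f 40 41 33
f 41 31 42
f 41 42 33
f 42 31 43
f 42 43 33
f 43 31 44
f 43 44 33
f 44 31 45
f 44 45 33
f 45 31 46
f 45 46 33
f 46 31 32
f 46 32 33
f 47 58 52
f 47 52 48
f 47 48 54
f 47 54 57
f 47 57 58
f 48 52 56
f 52 58 51
f 58 57 49
f 57 54 53
f 54 48 55
f 50 56 51
f 50 51 49
f 50 49 53
f 50 53 55
f 50 55 56
f 51 56 52
f 49 51 58
f 53 49 57
f 55 53 54
f 56 55 48



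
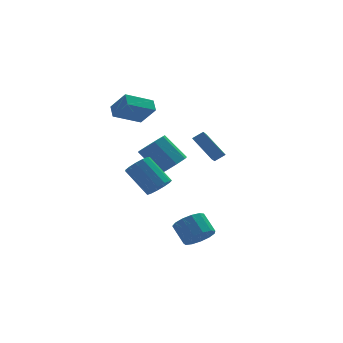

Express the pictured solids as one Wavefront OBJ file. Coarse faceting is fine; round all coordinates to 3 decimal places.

v -2.68 3.852 3.492
v -2.015 3.028 4.758
v -2.535 4.672 3.95
v -1.871 3.848 5.216
v -0.829 4.012 2.624
v -0.165 3.188 3.89
v -0.685 4.832 3.082
v -0.02 4.008 4.348
v 0.687 2.452 -0.64
v 1.245 1.926 0.091
v 0.232 3.023 1.652
v -0.327 3.548 0.92
v 1.613 2.609 -0.149
v 0.599 3.705 1.412
v 1.438 3.199 -0.677
v 0.424 4.295 0.884
v 0.823 3.352 -1.184
v -0.191 4.448 0.377
v 0.128 2.977 -1.372
v -0.885 4.074 0.189
v -0.239 2.295 -1.132
v -1.253 3.391 0.429
v -0.064 1.705 -0.604
v -1.078 2.801 0.957
v 0.551 1.552 -0.097
v -0.463 2.648 1.464
v 2.604 3.691 0.638
v 1.764 2.107 1.651
v 3.293 3.619 1.096
v 2.452 2.034 2.109
v 3.368 2.426 -0.709
v 2.527 0.841 0.304
v 4.056 2.353 -0.251
v 3.216 0.769 0.762
v -2.223 -2.901 0.492
v -1.697 -3.232 1.116
v -2.532 -1.85 2.551
v -3.057 -1.519 1.928
v -1.446 -2.86 0.905
v -2.281 -1.478 2.34
v -1.442 -2.502 0.562
v -2.276 -1.12 1.997
v -1.685 -2.27 0.198
v -2.52 -0.888 1.633
v -2.099 -2.238 -0.073
v -2.934 -0.857 1.362
v -2.552 -2.417 -0.165
v -3.387 -1.036 1.27
v -2.901 -2.75 -0.048
v -3.736 -1.368 1.388
v -3.034 -3.13 0.241
v -3.869 -1.748 1.676
v -2.91 -3.438 0.61
v -3.745 -2.056 2.045
v -2.567 -3.575 0.941
v -3.402 -2.193 2.376
v -2.115 -3.498 1.13
v -2.95 -2.116 2.565
v 0.142 -3.226 -3.936
v 0.957 -2.713 -4.328
v 0.693 -1.58 -3.397
v -0.122 -2.094 -3.004
v 0.493 -2.557 -4.65
v 0.228 -1.424 -3.719
v -0.082 -2.613 -4.745
v -0.347 -1.481 -3.814
v -0.586 -2.864 -4.583
v -0.851 -1.732 -3.652
v -0.859 -3.23 -4.216
v -1.124 -2.098 -3.284
v -0.814 -3.595 -3.759
v -1.079 -2.462 -2.828
v -0.465 -3.843 -3.359
v -0.73 -2.71 -2.428
v 0.077 -3.895 -3.141
v -0.188 -2.762 -2.21
v 0.639 -3.734 -3.176
v 0.374 -2.602 -2.245
v 1.044 -3.413 -3.452
v 0.779 -2.28 -2.521
v 1.163 -3.032 -3.882
v 0.898 -1.9 -2.95
f 2 4 1
f 5 2 1
f 1 4 3
f 3 5 1
f 2 8 4
f 6 2 5
f 6 8 2
f 4 8 3
f 7 5 3
f 3 8 7
f 7 6 5
f 8 6 7
f 10 9 13
f 10 13 11
f 11 13 14
f 11 14 12
f 13 9 15
f 13 15 14
f 14 15 16
f 14 16 12
f 15 9 17
f 15 17 16
f 16 17 18
f 16 18 12
f 17 9 19
f 17 19 18
f 18 19 20
f 18 20 12
f 19 9 21
f 19 21 20
f 20 21 22
f 20 22 12
f 21 9 23
f 21 23 22
f 22 23 24
f 22 24 12
f 23 9 25
f 23 25 24
f 24 25 26
f 24 26 12
f 25 9 10
f 25 10 26
f 26 10 11
f 26 11 12
f 28 30 27
f 31 28 27
f 27 30 29
f 29 31 27
f 28 34 30
f 32 28 31
f 32 34 28
f 30 34 29
f 33 31 29
f 29 34 33
f 33 32 31
f 34 32 33
f 36 35 39
f 36 39 37
f 37 39 40
f 37 40 38
f 39 35 41
f 39 41 40
f 40 41 42
f 40 42 38
f 41 35 43
f 41 43 42
f 42 43 44
f 42 44 38
f 43 35 45
f 43 45 44
f 44 45 46
f 44 46 38
f 45 35 47
f 45 47 46
f 46 47 48
f 46 48 38
f 47 35 49
f 47 49 48
f 48 49 50
f 48 50 38
f 49 35 51
f 49 51 50
f 50 51 52
f 50 52 38
f 51 35 53
f 51 53 52
f 52 53 54
f 52 54 38
f 53 35 55
f 53 55 54
f 54 55 56
f 54 56 38
f 55 35 57
f 55 57 56
f 56 57 58
f 56 58 38
f 57 35 36
f 57 36 58
f 58 36 37
f 58 37 38
f 60 59 63
f 60 63 61
f 61 63 64
f 61 64 62
f 63 59 65
f 63 65 64
f 64 65 66
f 64 66 62
f 65 59 67
f 65 67 66
f 66 67 68
f 66 68 62
f 67 59 69
f 67 69 68
f 68 69 70
f 68 70 62
f 69 59 71
f 69 71 70
f 70 71 72
f 70 72 62
f 71 59 73
f 71 73 72
f 72 73 74
f 72 74 62
f 73 59 75
f 73 75 74
f 74 75 76
f 74 76 62
f 75 59 77
f 75 77 76
f 76 77 78
f 76 78 62
f 77 59 79
f 77 79 78
f 78 79 80
f 78 80 62
f 79 59 81
f 79 81 80
f 80 81 82
f 80 82 62
f 81 59 60
f 81 60 82
f 82 60 61
f 82 61 62



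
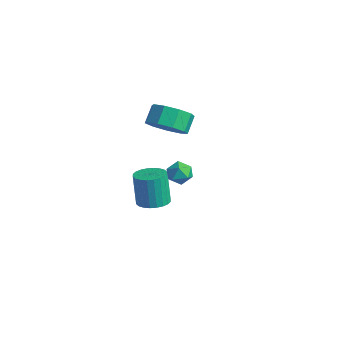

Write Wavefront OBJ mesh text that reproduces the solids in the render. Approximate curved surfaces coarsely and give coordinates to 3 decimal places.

v -2.872 2.074 1.519
v -1.886 2.415 1.71
v -2.263 3.087 2.452
v -3.248 2.746 2.261
v -2.192 2.817 1.19
v -2.568 3.49 1.932
v -2.815 2.872 0.824
v -3.192 3.545 1.566
v -3.465 2.553 0.783
v -3.842 3.226 1.526
v -3.838 2.01 1.087
v -4.214 2.683 1.829
v -3.758 1.497 1.592
v -4.134 2.169 2.335
v -3.264 1.253 2.064
v -3.64 1.926 2.806
v -2.586 1.394 2.28
v -2.962 2.066 3.022
v -2.042 1.852 2.14
v -2.418 2.525 2.882
v 3.072 -0.787 3.091
v 3.377 -1.262 3.415
v 2.143 -1.238 3.305
v 2.448 -1.713 3.629
v 2.439 -1.108 3.871
v 3.013 -0.829 3.739
v 2.507 -1.671 2.981
v 3.081 -1.392 2.849
v 3.028 -1.809 3.348
v 2.986 -1.461 3.897
v 2.534 -1.039 2.823
v 2.492 -0.691 3.372
v -1.482 0.348 -2.08
v -0.942 -0.232 -1.915
v -1.338 -0.129 -0.255
v -1.878 0.452 -0.42
v -0.764 0.027 -1.889
v -1.16 0.13 -0.228
v -0.694 0.335 -1.891
v -1.09 0.438 -0.231
v -0.745 0.646 -1.923
v -1.141 0.749 -0.263
v -0.908 0.911 -1.978
v -1.304 1.014 -0.318
v -1.158 1.09 -2.049
v -1.554 1.193 -0.389
v -1.458 1.157 -2.125
v -1.854 1.26 -0.464
v -1.761 1.1 -2.193
v -2.157 1.203 -0.533
v -2.022 0.929 -2.245
v -2.418 1.032 -0.585
v -2.2 0.67 -2.272
v -2.596 0.773 -0.611
v -2.27 0.362 -2.269
v -2.666 0.465 -0.609
v -2.219 0.051 -2.237
v -2.615 0.154 -0.577
v -2.056 -0.214 -2.182
v -2.452 -0.111 -0.522
v -1.806 -0.393 -2.111
v -2.202 -0.29 -0.451
v -1.506 -0.46 -2.036
v -1.902 -0.357 -0.375
v -1.203 -0.403 -1.967
v -1.599 -0.3 -0.307
f 2 1 5
f 2 5 3
f 3 5 6
f 3 6 4
f 5 1 7
f 5 7 6
f 6 7 8
f 6 8 4
f 7 1 9
f 7 9 8
f 8 9 10
f 8 10 4
f 9 1 11
f 9 11 10
f 10 11 12
f 10 12 4
f 11 1 13
f 11 13 12
f 12 13 14
f 12 14 4
f 13 1 15
f 13 15 14
f 14 15 16
f 14 16 4
f 15 1 17
f 15 17 16
f 16 17 18
f 16 18 4
f 17 1 19
f 17 19 18
f 18 19 20
f 18 20 4
f 19 1 2
f 19 2 20
f 20 2 3
f 20 3 4
f 21 32 26
f 21 26 22
f 21 22 28
f 21 28 31
f 21 31 32
f 22 26 30
f 26 32 25
f 32 31 23
f 31 28 27
f 28 22 29
f 24 30 25
f 24 25 23
f 24 23 27
f 24 27 29
f 24 29 30
f 25 30 26
f 23 25 32
f 27 23 31
f 29 27 28
f 30 29 22
f 34 33 37
f 34 37 35
f 35 37 38
f 35 38 36
f 37 33 39
f 37 39 38
f 38 39 40
f 38 40 36
f 39 33 41
f 39 41 40
f 40 41 42
f 40 42 36
f 41 33 43
f 41 43 42
f 42 43 44
f 42 44 36
f 43 33 45
f 43 45 44
f 44 45 46
f 44 46 36
f 45 33 47
f 45 47 46
f 46 47 48
f 46 48 36
f 47 33 49
f 47 49 48
f 48 49 50
f 48 50 36
f 49 33 51
f 49 51 50
f 50 51 52
f 50 52 36
f 51 33 53
f 51 53 52
f 52 53 54
f 52 54 36
f 53 33 55
f 53 55 54
f 54 55 56
f 54 56 36
f 55 33 57
f 55 57 56
f 56 57 58
f 56 58 36
f 57 33 59
f 57 59 58
f 58 59 60
f 58 60 36
f 59 33 61
f 59 61 60
f 60 61 62
f 60 62 36
f 61 33 63
f 61 63 62
f 62 63 64
f 62 64 36
f 63 33 65
f 63 65 64
f 64 65 66
f 64 66 36
f 65 33 34
f 65 34 66
f 66 34 35
f 66 35 36



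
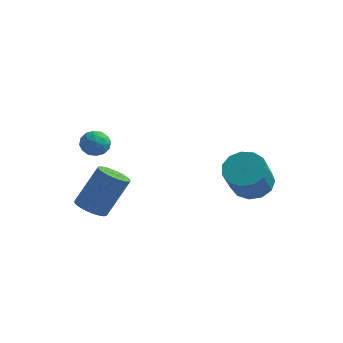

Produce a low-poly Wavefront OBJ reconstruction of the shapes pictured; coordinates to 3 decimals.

v -3.497 -1.396 3.125
v -3.085 -0.929 2.869
v -3.035 -2.151 2.491
v -2.623 -1.684 2.235
v -2.554 -1.88 2.875
v -2.839 -1.413 3.267
v -3.281 -1.667 2.093
v -3.566 -1.2 2.485
v -2.952 -1.097 2.231
v -2.502 -1.228 2.715
v -3.618 -1.852 2.645
v -3.168 -1.983 3.129
v -3.331 -1.096 3.053
v -2.789 -1.984 2.307
v -2.748 -2.099 2.683
v -2.506 -1.824 2.533
v -3.187 -1.381 3.287
v -2.945 -1.106 3.136
v -2.633 -1.665 3.14
v -3.175 -1.974 2.224
v -2.933 -1.699 2.073
v -3.614 -1.256 2.827
v -3.372 -0.981 2.677
v -3.487 -1.415 2.22
v -3.011 -0.92 2.528
v -2.74 -1.364 2.155
v -3.126 -1.354 2.071
v -3.294 -1.08 2.302
v -2.747 -0.998 2.812
v -2.476 -1.441 2.439
v -2.435 -1.556 2.815
v -2.602 -1.282 3.045
v -2.668 -1.096 2.437
v -3.644 -1.639 2.921
v -3.373 -2.082 2.548
v -3.518 -1.798 2.315
v -3.685 -1.524 2.545
v -3.38 -1.716 3.205
v -3.109 -2.16 2.832
v -2.826 -2 3.058
v -2.994 -1.726 3.289
v -3.452 -1.984 2.923
v -2.969 -2.336 -0.687
v -2.384 -2.06 -1.067
v -1.686 -1.208 0.627
v -2.271 -1.484 1.007
v -2.578 -1.843 -1.096
v -1.881 -0.991 0.598
v -2.832 -1.701 -1.062
v -2.134 -0.849 0.631
v -3.107 -1.656 -0.972
v -2.409 -0.804 0.722
v -3.36 -1.714 -0.838
v -2.663 -0.863 0.856
v -3.554 -1.867 -0.681
v -2.857 -1.016 1.012
v -3.659 -2.092 -0.525
v -2.962 -1.24 1.168
v -3.659 -2.353 -0.394
v -2.961 -1.501 1.3
v -3.554 -2.612 -0.307
v -2.856 -1.76 1.387
v -3.359 -2.829 -0.278
v -2.662 -1.977 1.416
v -3.106 -2.971 -0.311
v -2.408 -2.119 1.382
v -2.831 -3.016 -0.402
v -2.133 -2.164 1.292
v -2.577 -2.957 -0.536
v -1.88 -2.106 1.158
v -2.383 -2.804 -0.692
v -1.686 -1.953 1.001
v -2.278 -2.58 -0.848
v -1.581 -1.728 0.845
v -2.279 -2.319 -0.98
v -1.581 -1.467 0.714
v 2.088 3.09 -1.193
v 2.734 3.669 -0.758
v 2.737 2.549 0.728
v 2.092 1.97 0.293
v 2.24 3.855 -0.616
v 2.243 2.735 0.869
v 1.698 3.798 -0.658
v 1.701 2.679 0.828
v 1.28 3.517 -0.869
v 1.283 2.397 0.616
v 1.119 3.1 -1.183
v 1.122 1.98 0.302
v 1.265 2.679 -1.5
v 1.268 1.56 -0.015
v 1.673 2.389 -1.72
v 1.676 1.27 -0.234
v 2.213 2.322 -1.772
v 2.216 1.202 -0.287
v 2.713 2.498 -1.64
v 2.716 1.378 -0.155
v 3.015 2.862 -1.366
v 3.018 1.742 0.119
v 3.023 3.299 -1.037
v 3.026 2.179 0.448
f 1 38 17
f 38 12 41
f 17 41 6
f 38 41 17
f 1 17 13
f 17 6 18
f 13 18 2
f 17 18 13
f 1 13 22
f 13 2 23
f 22 23 8
f 13 23 22
f 1 22 34
f 22 8 37
f 34 37 11
f 22 37 34
f 1 34 38
f 34 11 42
f 38 42 12
f 34 42 38
f 2 18 29
f 18 6 32
f 29 32 10
f 18 32 29
f 6 41 19
f 41 12 40
f 19 40 5
f 41 40 19
f 12 42 39
f 42 11 35
f 39 35 3
f 42 35 39
f 11 37 36
f 37 8 24
f 36 24 7
f 37 24 36
f 8 23 28
f 23 2 25
f 28 25 9
f 23 25 28
f 4 30 16
f 30 10 31
f 16 31 5
f 30 31 16
f 4 16 14
f 16 5 15
f 14 15 3
f 16 15 14
f 4 14 21
f 14 3 20
f 21 20 7
f 14 20 21
f 4 21 26
f 21 7 27
f 26 27 9
f 21 27 26
f 4 26 30
f 26 9 33
f 30 33 10
f 26 33 30
f 5 31 19
f 31 10 32
f 19 32 6
f 31 32 19
f 3 15 39
f 15 5 40
f 39 40 12
f 15 40 39
f 7 20 36
f 20 3 35
f 36 35 11
f 20 35 36
f 9 27 28
f 27 7 24
f 28 24 8
f 27 24 28
f 10 33 29
f 33 9 25
f 29 25 2
f 33 25 29
f 44 43 47
f 44 47 45
f 45 47 48
f 45 48 46
f 47 43 49
f 47 49 48
f 48 49 50
f 48 50 46
f 49 43 51
f 49 51 50
f 50 51 52
f 50 52 46
f 51 43 53
f 51 53 52
f 52 53 54
f 52 54 46
f 53 43 55
f 53 55 54
f 54 55 56
f 54 56 46
f 55 43 57
f 55 57 56
f 56 57 58
f 56 58 46
f 57 43 59
f 57 59 58
f 58 59 60
f 58 60 46
f 59 43 61
f 59 61 60
f 60 61 62
f 60 62 46
f 61 43 63
f 61 63 62
f 62 63 64
f 62 64 46
f 63 43 65
f 63 65 64
f 64 65 66
f 64 66 46
f 65 43 67
f 65 67 66
f 66 67 68
f 66 68 46
f 67 43 69
f 67 69 68
f 68 69 70
f 68 70 46
f 69 43 71
f 69 71 70
f 70 71 72
f 70 72 46
f 71 43 73
f 71 73 72
f 72 73 74
f 72 74 46
f 73 43 75
f 73 75 74
f 74 75 76
f 74 76 46
f 75 43 44
f 75 44 76
f 76 44 45
f 76 45 46
f 78 77 81
f 78 81 79
f 79 81 82
f 79 82 80
f 81 77 83
f 81 83 82
f 82 83 84
f 82 84 80
f 83 77 85
f 83 85 84
f 84 85 86
f 84 86 80
f 85 77 87
f 85 87 86
f 86 87 88
f 86 88 80
f 87 77 89
f 87 89 88
f 88 89 90
f 88 90 80
f 89 77 91
f 89 91 90
f 90 91 92
f 90 92 80
f 91 77 93
f 91 93 92
f 92 93 94
f 92 94 80
f 93 77 95
f 93 95 94
f 94 95 96
f 94 96 80
f 95 77 97
f 95 97 96
f 96 97 98
f 96 98 80
f 97 77 99
f 97 99 98
f 98 99 100
f 98 100 80
f 99 77 78
f 99 78 100
f 100 78 79
f 100 79 80



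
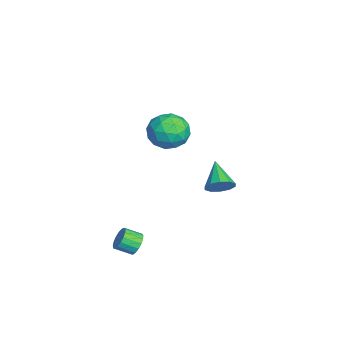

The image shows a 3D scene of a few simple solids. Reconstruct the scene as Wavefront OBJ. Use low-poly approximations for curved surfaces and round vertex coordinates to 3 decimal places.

v -2.755 2.819 -2.934
v -2.393 3.303 -2.295
v -4.305 2.621 -1.906
v -2.659 3.639 -2.63
v -2.961 3.662 -3.082
v -3.185 3.362 -3.477
v -3.244 2.855 -3.664
v -3.117 2.334 -3.573
v -2.852 1.999 -3.238
v -2.549 1.976 -2.786
v -2.326 2.276 -2.391
v -2.266 2.783 -2.203
v 3.676 -1.745 -2.688
v 3.935 -2.048 -3.25
v 3.924 -2.939 -2.775
v 3.664 -2.635 -2.212
v 4.203 -1.959 -3.078
v 4.192 -2.85 -2.602
v 4.349 -1.821 -2.816
v 4.338 -2.712 -2.34
v 4.341 -1.666 -2.525
v 4.33 -2.557 -2.049
v 4.181 -1.528 -2.271
v 4.17 -2.419 -1.795
v 3.905 -1.44 -2.113
v 3.894 -2.331 -1.637
v 3.576 -1.422 -2.086
v 3.565 -2.313 -1.61
v 3.27 -1.478 -2.197
v 3.259 -2.368 -1.722
v 3.057 -1.594 -2.421
v 3.046 -2.485 -1.945
v 2.986 -1.746 -2.706
v 2.975 -2.636 -2.23
v 3.072 -1.897 -2.987
v 3.061 -2.787 -2.511
v 3.297 -2.013 -3.199
v 3.286 -2.904 -2.723
v 3.609 -2.067 -3.294
v 3.597 -2.958 -2.818
v -0.306 0.185 4.328
v 0.581 0.982 4.2
v 0.699 -1.102 3.28
v 1.586 -0.305 3.152
v 1.367 -0.791 4.226
v 0.746 0.004 4.873
v 0.534 -0.124 2.607
v -0.087 0.671 3.254
v 1.1 0.791 3.136
v 1.615 0.378 4.137
v -0.335 -0.498 3.343
v 0.18 -0.911 4.344
v 0.049 0.696 4.355
v 1.231 -0.816 3.125
v 1.102 -1.102 3.756
v 1.623 -0.634 3.68
v 0.147 0.122 4.751
v 0.668 0.59 4.676
v 1.13 -0.452 4.692
v 0.612 -0.71 2.804
v 1.133 -0.242 2.729
v -0.343 0.514 3.8
v 0.178 0.982 3.724
v 0.15 0.332 2.788
v 0.875 1.052 3.655
v 1.466 0.296 3.04
v 0.848 0.402 2.719
v 0.483 0.87 3.099
v 1.178 0.81 4.243
v 1.769 0.054 3.628
v 1.64 -0.232 4.259
v 1.275 0.235 4.639
v 1.483 0.698 3.618
v -0.489 -0.174 3.852
v 0.102 -0.93 3.237
v 0.005 -0.355 2.841
v -0.36 0.112 3.221
v -0.186 -0.416 4.44
v 0.405 -1.172 3.825
v 0.797 -0.99 4.381
v 0.432 -0.522 4.761
v -0.203 -0.818 3.862
f 2 1 4
f 2 4 3
f 4 1 5
f 4 5 3
f 5 1 6
f 5 6 3
f 6 1 7
f 6 7 3
f 7 1 8
f 7 8 3
f 8 1 9
f 8 9 3
f 9 1 10
f 9 10 3
f 10 1 11
f 10 11 3
f 11 1 12
f 11 12 3
f 12 1 2
f 12 2 3
f 14 13 17
f 14 17 15
f 15 17 18
f 15 18 16
f 17 13 19
f 17 19 18
f 18 19 20
f 18 20 16
f 19 13 21
f 19 21 20
f 20 21 22
f 20 22 16
f 21 13 23
f 21 23 22
f 22 23 24
f 22 24 16
f 23 13 25
f 23 25 24
f 24 25 26
f 24 26 16
f 25 13 27
f 25 27 26
f 26 27 28
f 26 28 16
f 27 13 29
f 27 29 28
f 28 29 30
f 28 30 16
f 29 13 31
f 29 31 30
f 30 31 32
f 30 32 16
f 31 13 33
f 31 33 32
f 32 33 34
f 32 34 16
f 33 13 35
f 33 35 34
f 34 35 36
f 34 36 16
f 35 13 37
f 35 37 36
f 36 37 38
f 36 38 16
f 37 13 39
f 37 39 38
f 38 39 40
f 38 40 16
f 39 13 14
f 39 14 40
f 40 14 15
f 40 15 16
f 41 78 57
f 78 52 81
f 57 81 46
f 78 81 57
f 41 57 53
f 57 46 58
f 53 58 42
f 57 58 53
f 41 53 62
f 53 42 63
f 62 63 48
f 53 63 62
f 41 62 74
f 62 48 77
f 74 77 51
f 62 77 74
f 41 74 78
f 74 51 82
f 78 82 52
f 74 82 78
f 42 58 69
f 58 46 72
f 69 72 50
f 58 72 69
f 46 81 59
f 81 52 80
f 59 80 45
f 81 80 59
f 52 82 79
f 82 51 75
f 79 75 43
f 82 75 79
f 51 77 76
f 77 48 64
f 76 64 47
f 77 64 76
f 48 63 68
f 63 42 65
f 68 65 49
f 63 65 68
f 44 70 56
f 70 50 71
f 56 71 45
f 70 71 56
f 44 56 54
f 56 45 55
f 54 55 43
f 56 55 54
f 44 54 61
f 54 43 60
f 61 60 47
f 54 60 61
f 44 61 66
f 61 47 67
f 66 67 49
f 61 67 66
f 44 66 70
f 66 49 73
f 70 73 50
f 66 73 70
f 45 71 59
f 71 50 72
f 59 72 46
f 71 72 59
f 43 55 79
f 55 45 80
f 79 80 52
f 55 80 79
f 47 60 76
f 60 43 75
f 76 75 51
f 60 75 76
f 49 67 68
f 67 47 64
f 68 64 48
f 67 64 68
f 50 73 69
f 73 49 65
f 69 65 42
f 73 65 69



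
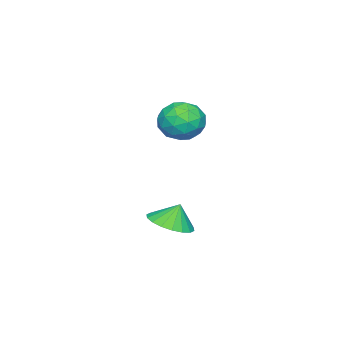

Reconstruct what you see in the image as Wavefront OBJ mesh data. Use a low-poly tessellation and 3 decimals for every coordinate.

v -0.06 -0.383 -2.702
v 0.902 -0.698 -2.327
v -0.36 -0.077 -1.678
v 0.978 -0.238 -2.442
v 0.848 0.194 -2.608
v 0.538 0.512 -2.793
v 0.11 0.652 -2.961
v -0.352 0.588 -3.076
v -0.756 0.331 -3.118
v -1.022 -0.067 -3.078
v -1.098 -0.527 -2.963
v -0.969 -0.959 -2.796
v -0.659 -1.277 -2.611
v -0.231 -1.417 -2.444
v 0.231 -1.353 -2.328
v 0.636 -1.096 -2.286
v -2.043 -0.497 3.224
v -1.303 0.233 3.565
v -0.897 -1.093 2.015
v -0.157 -0.363 2.356
v -0.435 -1.202 3.001
v -1.144 -0.833 3.748
v -1.056 -0.027 1.832
v -1.765 0.342 2.579
v -0.694 0.523 2.705
v -0.31 -0.202 3.427
v -1.89 -0.658 2.153
v -1.506 -1.383 2.875
v -1.774 -0.079 3.5
v -0.426 -0.781 2.08
v -0.59 -1.274 2.459
v -0.155 -0.844 2.659
v -1.68 -0.706 3.608
v -1.245 -0.277 3.808
v -0.735 -1.12 3.477
v -0.955 -0.583 1.772
v -0.52 -0.154 1.972
v -2.045 -0.016 2.921
v -1.61 0.414 3.121
v -1.465 0.26 2.103
v -0.981 0.52 3.195
v -0.307 0.17 2.485
v -0.835 0.367 2.177
v -1.252 0.584 2.616
v -0.755 0.094 3.62
v -0.081 -0.257 2.909
v -0.245 -0.75 3.288
v -0.662 -0.533 3.727
v -0.397 0.264 3.114
v -2.119 -0.603 2.671
v -1.445 -0.954 1.96
v -1.538 -0.327 1.853
v -1.955 -0.11 2.292
v -1.893 -1.03 3.095
v -1.219 -1.38 2.385
v -0.948 -1.444 2.964
v -1.365 -1.227 3.403
v -1.803 -1.124 2.466
f 2 1 4
f 2 4 3
f 4 1 5
f 4 5 3
f 5 1 6
f 5 6 3
f 6 1 7
f 6 7 3
f 7 1 8
f 7 8 3
f 8 1 9
f 8 9 3
f 9 1 10
f 9 10 3
f 10 1 11
f 10 11 3
f 11 1 12
f 11 12 3
f 12 1 13
f 12 13 3
f 13 1 14
f 13 14 3
f 14 1 15
f 14 15 3
f 15 1 16
f 15 16 3
f 16 1 2
f 16 2 3
f 17 54 33
f 54 28 57
f 33 57 22
f 54 57 33
f 17 33 29
f 33 22 34
f 29 34 18
f 33 34 29
f 17 29 38
f 29 18 39
f 38 39 24
f 29 39 38
f 17 38 50
f 38 24 53
f 50 53 27
f 38 53 50
f 17 50 54
f 50 27 58
f 54 58 28
f 50 58 54
f 18 34 45
f 34 22 48
f 45 48 26
f 34 48 45
f 22 57 35
f 57 28 56
f 35 56 21
f 57 56 35
f 28 58 55
f 58 27 51
f 55 51 19
f 58 51 55
f 27 53 52
f 53 24 40
f 52 40 23
f 53 40 52
f 24 39 44
f 39 18 41
f 44 41 25
f 39 41 44
f 20 46 32
f 46 26 47
f 32 47 21
f 46 47 32
f 20 32 30
f 32 21 31
f 30 31 19
f 32 31 30
f 20 30 37
f 30 19 36
f 37 36 23
f 30 36 37
f 20 37 42
f 37 23 43
f 42 43 25
f 37 43 42
f 20 42 46
f 42 25 49
f 46 49 26
f 42 49 46
f 21 47 35
f 47 26 48
f 35 48 22
f 47 48 35
f 19 31 55
f 31 21 56
f 55 56 28
f 31 56 55
f 23 36 52
f 36 19 51
f 52 51 27
f 36 51 52
f 25 43 44
f 43 23 40
f 44 40 24
f 43 40 44
f 26 49 45
f 49 25 41
f 45 41 18
f 49 41 45



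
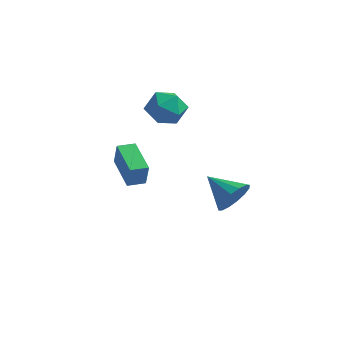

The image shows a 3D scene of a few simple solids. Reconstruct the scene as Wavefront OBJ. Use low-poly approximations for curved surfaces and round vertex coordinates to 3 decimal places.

v -2.824 3.752 2.874
v -1.847 3.417 2.31
v -3.673 2.123 2.37
v -2.696 1.788 1.806
v -2.703 1.854 2.982
v -2.179 2.861 3.293
v -3.341 2.679 1.387
v -2.817 3.686 1.698
v -2.166 2.754 1.391
v -1.772 2.244 2.376
v -3.748 3.296 2.304
v -3.354 2.786 3.289
v 2.076 0.676 -1.508
v 2.573 0.934 -0.597
v 0.424 1.044 -0.712
v 2.541 1.407 -0.881
v 2.385 1.685 -1.334
v 2.145 1.693 -1.834
v 1.887 1.428 -2.246
v 1.68 0.961 -2.461
v 1.578 0.418 -2.42
v 1.61 -0.056 -2.135
v 1.767 -0.334 -1.682
v 2.006 -0.341 -1.183
v 2.264 -0.076 -0.771
v 2.471 0.391 -0.556
v -1.111 -4.103 1.171
v -0.838 -4.289 2.418
v -2.532 -2.819 1.674
v -2.259 -3.005 2.921
v -0.501 -3.415 1.139
v -0.228 -3.601 2.386
v -1.922 -2.131 1.642
v -1.649 -2.317 2.889
f 1 12 6
f 1 6 2
f 1 2 8
f 1 8 11
f 1 11 12
f 2 6 10
f 6 12 5
f 12 11 3
f 11 8 7
f 8 2 9
f 4 10 5
f 4 5 3
f 4 3 7
f 4 7 9
f 4 9 10
f 5 10 6
f 3 5 12
f 7 3 11
f 9 7 8
f 10 9 2
f 14 13 16
f 14 16 15
f 16 13 17
f 16 17 15
f 17 13 18
f 17 18 15
f 18 13 19
f 18 19 15
f 19 13 20
f 19 20 15
f 20 13 21
f 20 21 15
f 21 13 22
f 21 22 15
f 22 13 23
f 22 23 15
f 23 13 24
f 23 24 15
f 24 13 25
f 24 25 15
f 25 13 26
f 25 26 15
f 26 13 14
f 26 14 15
f 28 30 27
f 31 28 27
f 27 30 29
f 29 31 27
f 28 34 30
f 32 28 31
f 32 34 28
f 30 34 29
f 33 31 29
f 29 34 33
f 33 32 31
f 34 32 33



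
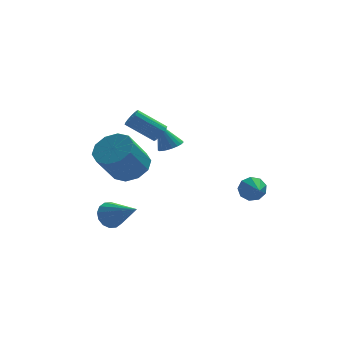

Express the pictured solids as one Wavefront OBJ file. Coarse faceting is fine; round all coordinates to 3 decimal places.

v -2.602 -0.804 -0.598
v -1.704 -1.061 -0.188
v -2.581 -1.733 1.309
v -3.478 -1.476 0.898
v -1.841 -0.474 -0.005
v -2.717 -1.145 1.492
v -2.268 -0.013 -0.048
v -3.145 -0.684 1.449
v -2.823 0.146 -0.302
v -3.7 -0.525 1.195
v -3.293 -0.058 -0.669
v -4.17 -0.729 0.828
v -3.499 -0.547 -1.009
v -4.376 -1.219 0.488
v -3.363 -1.135 -1.192
v -4.239 -1.806 0.305
v -2.935 -1.596 -1.149
v -3.812 -2.267 0.348
v -2.38 -1.755 -0.895
v -3.257 -2.426 0.602
v -1.91 -1.551 -0.528
v -2.787 -2.222 0.969
v -0.502 1.001 -0.37
v 0.021 1.349 -0.249
v -1.058 1.359 1.01
v -0.14 1.529 -0.361
v -0.365 1.617 -0.475
v -0.612 1.598 -0.57
v -0.841 1.477 -0.63
v -1.011 1.273 -0.646
v -1.093 1.021 -0.614
v -1.073 0.767 -0.539
v -0.954 0.552 -0.435
v -0.757 0.416 -0.32
v -0.516 0.38 -0.214
v -0.272 0.452 -0.134
v -0.068 0.618 -0.095
v 0.061 0.851 -0.104
v 0.092 1.11 -0.158
v -3.714 -2.306 -2.847
v -3.311 -1.76 -2.553
v -2.706 -3.574 -1.873
v -3.605 -1.808 -2.312
v -3.928 -1.989 -2.214
v -4.193 -2.256 -2.286
v -4.33 -2.536 -2.508
v -4.302 -2.755 -2.821
v -4.117 -2.853 -3.142
v -3.823 -2.805 -3.383
v -3.5 -2.624 -3.481
v -3.235 -2.357 -3.409
v -3.098 -2.077 -3.186
v -3.126 -1.858 -2.873
v -1.172 -0.321 1.116
v -0.924 -0.509 1.52
v -2.18 -0.127 2.468
v -2.428 0.061 2.064
v -0.854 -0.254 1.509
v -2.111 0.128 2.458
v -0.87 -0.018 1.393
v -2.127 0.364 2.342
v -0.966 0.138 1.203
v -2.223 0.52 2.151
v -1.118 0.17 0.989
v -2.375 0.552 1.938
v -1.284 0.071 0.809
v -2.54 0.453 1.758
v -1.42 -0.133 0.712
v -2.676 0.249 1.66
v -1.489 -0.388 0.722
v -2.746 -0.006 1.671
v -1.473 -0.624 0.838
v -2.73 -0.242 1.787
v -1.377 -0.78 1.029
v -2.634 -0.398 1.977
v -1.225 -0.812 1.242
v -2.482 -0.43 2.191
v -1.06 -0.713 1.422
v -2.316 -0.331 2.371
v 2.453 -3.317 -1.17
v 2.716 -3.531 -1.748
v 2.547 -4.443 -0.71
v 3.049 -3.389 -1.467
v 3.104 -3.213 -1.047
v 2.853 -3.086 -0.685
v 2.416 -3.067 -0.549
v 1.996 -3.165 -0.704
v 1.79 -3.334 -1.077
v 1.894 -3.495 -1.493
v 2.26 -3.573 -1.758
f 2 1 5
f 2 5 3
f 3 5 6
f 3 6 4
f 5 1 7
f 5 7 6
f 6 7 8
f 6 8 4
f 7 1 9
f 7 9 8
f 8 9 10
f 8 10 4
f 9 1 11
f 9 11 10
f 10 11 12
f 10 12 4
f 11 1 13
f 11 13 12
f 12 13 14
f 12 14 4
f 13 1 15
f 13 15 14
f 14 15 16
f 14 16 4
f 15 1 17
f 15 17 16
f 16 17 18
f 16 18 4
f 17 1 19
f 17 19 18
f 18 19 20
f 18 20 4
f 19 1 21
f 19 21 20
f 20 21 22
f 20 22 4
f 21 1 2
f 21 2 22
f 22 2 3
f 22 3 4
f 24 23 26
f 24 26 25
f 26 23 27
f 26 27 25
f 27 23 28
f 27 28 25
f 28 23 29
f 28 29 25
f 29 23 30
f 29 30 25
f 30 23 31
f 30 31 25
f 31 23 32
f 31 32 25
f 32 23 33
f 32 33 25
f 33 23 34
f 33 34 25
f 34 23 35
f 34 35 25
f 35 23 36
f 35 36 25
f 36 23 37
f 36 37 25
f 37 23 38
f 37 38 25
f 38 23 39
f 38 39 25
f 39 23 24
f 39 24 25
f 41 40 43
f 41 43 42
f 43 40 44
f 43 44 42
f 44 40 45
f 44 45 42
f 45 40 46
f 45 46 42
f 46 40 47
f 46 47 42
f 47 40 48
f 47 48 42
f 48 40 49
f 48 49 42
f 49 40 50
f 49 50 42
f 50 40 51
f 50 51 42
f 51 40 52
f 51 52 42
f 52 40 53
f 52 53 42
f 53 40 41
f 53 41 42
f 55 54 58
f 55 58 56
f 56 58 59
f 56 59 57
f 58 54 60
f 58 60 59
f 59 60 61
f 59 61 57
f 60 54 62
f 60 62 61
f 61 62 63
f 61 63 57
f 62 54 64
f 62 64 63
f 63 64 65
f 63 65 57
f 64 54 66
f 64 66 65
f 65 66 67
f 65 67 57
f 66 54 68
f 66 68 67
f 67 68 69
f 67 69 57
f 68 54 70
f 68 70 69
f 69 70 71
f 69 71 57
f 70 54 72
f 70 72 71
f 71 72 73
f 71 73 57
f 72 54 74
f 72 74 73
f 73 74 75
f 73 75 57
f 74 54 76
f 74 76 75
f 75 76 77
f 75 77 57
f 76 54 78
f 76 78 77
f 77 78 79
f 77 79 57
f 78 54 55
f 78 55 79
f 79 55 56
f 79 56 57
f 81 80 83
f 81 83 82
f 83 80 84
f 83 84 82
f 84 80 85
f 84 85 82
f 85 80 86
f 85 86 82
f 86 80 87
f 86 87 82
f 87 80 88
f 87 88 82
f 88 80 89
f 88 89 82
f 89 80 90
f 89 90 82
f 90 80 81
f 90 81 82



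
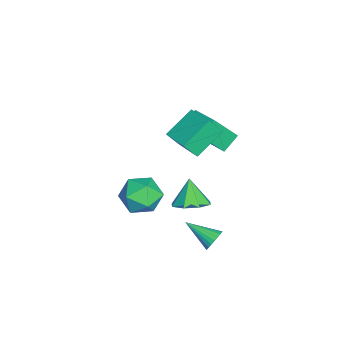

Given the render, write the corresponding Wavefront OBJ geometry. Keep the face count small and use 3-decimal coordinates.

v -1.864 -0.656 1.546
v -2.578 -0.033 2.232
v -2.406 0.494 -0.063
v -3.12 1.116 0.624
v -0.64 0.384 1.876
v -1.354 1.006 2.563
v -1.182 1.533 0.268
v -1.896 2.156 0.954
v 2.191 1.318 -3.782
v 2.655 1.352 -3.314
v 1.549 -0.178 -3.038
v 2.464 1.488 -3.205
v 2.232 1.597 -3.185
v 1.994 1.664 -3.256
v 1.785 1.679 -3.406
v 1.639 1.638 -3.614
v 1.576 1.549 -3.848
v 1.607 1.425 -4.071
v 1.727 1.284 -4.25
v 1.918 1.149 -4.358
v 2.15 1.039 -4.379
v 2.388 0.972 -4.308
v 2.597 0.958 -4.157
v 2.743 0.998 -3.95
v 2.806 1.087 -3.716
v 2.775 1.211 -3.493
v -1.04 -1.916 -3.296
v 0.154 -1.902 -3.634
v -0.614 -3.238 -1.846
v 0.58 -3.224 -2.184
v 0.073 -2.223 -1.654
v -0.19 -1.406 -2.55
v -0.27 -3.734 -2.93
v -0.533 -2.917 -3.826
v 0.63 -3.025 -3.408
v 0.842 -2.091 -2.619
v -1.302 -3.049 -2.861
v -1.09 -2.115 -2.072
v -0.122 -0.592 1.593
v 0.132 -1.254 2.61
v -1.249 0.556 2.621
v -0.995 -0.106 3.639
v 1.135 0.366 1.901
v 1.389 -0.296 2.919
v 0.008 1.514 2.93
v 0.262 0.852 3.947
v -0.159 -0.027 -3.21
v 0.719 -0.336 -2.722
v -0.961 -0.193 -1.87
v 0.611 0.46 -2.688
v 0.053 0.97 -2.96
v -0.629 0.896 -3.378
v -1.036 0.281 -3.697
v -0.929 -0.515 -3.731
v -0.371 -1.025 -3.459
v 0.312 -0.951 -3.041
f 2 4 1
f 5 2 1
f 1 4 3
f 3 5 1
f 2 8 4
f 6 2 5
f 6 8 2
f 4 8 3
f 7 5 3
f 3 8 7
f 7 6 5
f 8 6 7
f 10 9 12
f 10 12 11
f 12 9 13
f 12 13 11
f 13 9 14
f 13 14 11
f 14 9 15
f 14 15 11
f 15 9 16
f 15 16 11
f 16 9 17
f 16 17 11
f 17 9 18
f 17 18 11
f 18 9 19
f 18 19 11
f 19 9 20
f 19 20 11
f 20 9 21
f 20 21 11
f 21 9 22
f 21 22 11
f 22 9 23
f 22 23 11
f 23 9 24
f 23 24 11
f 24 9 25
f 24 25 11
f 25 9 26
f 25 26 11
f 26 9 10
f 26 10 11
f 27 38 32
f 27 32 28
f 27 28 34
f 27 34 37
f 27 37 38
f 28 32 36
f 32 38 31
f 38 37 29
f 37 34 33
f 34 28 35
f 30 36 31
f 30 31 29
f 30 29 33
f 30 33 35
f 30 35 36
f 31 36 32
f 29 31 38
f 33 29 37
f 35 33 34
f 36 35 28
f 40 42 39
f 43 40 39
f 39 42 41
f 41 43 39
f 40 46 42
f 44 40 43
f 44 46 40
f 42 46 41
f 45 43 41
f 41 46 45
f 45 44 43
f 46 44 45
f 48 47 50
f 48 50 49
f 50 47 51
f 50 51 49
f 51 47 52
f 51 52 49
f 52 47 53
f 52 53 49
f 53 47 54
f 53 54 49
f 54 47 55
f 54 55 49
f 55 47 56
f 55 56 49
f 56 47 48
f 56 48 49

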